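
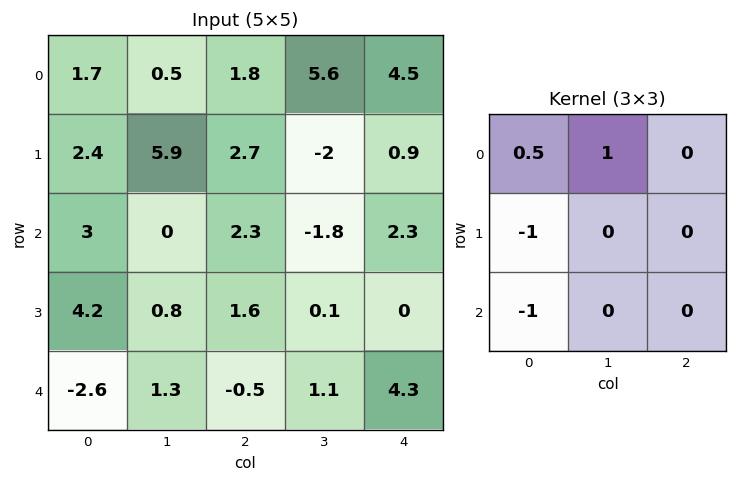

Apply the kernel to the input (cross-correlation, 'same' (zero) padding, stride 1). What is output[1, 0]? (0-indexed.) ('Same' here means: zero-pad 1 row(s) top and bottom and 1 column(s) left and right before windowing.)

1.7

The receptive field on the zero-padded input at this output position is [0 1.7 0.5 / 0 2.4 5.9 / 0 3 0]. Elementwise product with the kernel and sum: 0·0.5 + 1.7·1 + 0·-1 + 0·-1.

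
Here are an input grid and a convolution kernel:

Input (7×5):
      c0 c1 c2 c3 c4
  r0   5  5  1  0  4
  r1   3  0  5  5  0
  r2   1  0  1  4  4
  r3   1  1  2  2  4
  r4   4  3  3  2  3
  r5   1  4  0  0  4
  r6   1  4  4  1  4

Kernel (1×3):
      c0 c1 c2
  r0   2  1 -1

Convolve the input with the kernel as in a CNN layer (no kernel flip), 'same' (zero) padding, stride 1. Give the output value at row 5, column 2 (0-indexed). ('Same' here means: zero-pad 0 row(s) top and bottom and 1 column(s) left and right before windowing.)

The receptive field on the zero-padded input at this output position is [4 0 0]. Elementwise product with the kernel and sum: 4·2 + 0·1 + 0·-1.

8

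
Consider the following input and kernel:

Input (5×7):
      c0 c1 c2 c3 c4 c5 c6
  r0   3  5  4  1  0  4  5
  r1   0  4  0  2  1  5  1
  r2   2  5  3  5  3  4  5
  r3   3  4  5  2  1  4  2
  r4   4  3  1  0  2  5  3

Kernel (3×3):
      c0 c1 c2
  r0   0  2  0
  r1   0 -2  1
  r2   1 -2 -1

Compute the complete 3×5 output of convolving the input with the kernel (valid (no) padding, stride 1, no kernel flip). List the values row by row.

-9 4 -11 -2 -11
-9 -9 -3 -4 -2
4 -1 6 -1 -9

Output[0,0]: The receptive field on the input at this output position is [3 5 4 / 0 4 0 / 2 5 3]. Elementwise product with the kernel and sum: 5·2 + 4·-2 + 0·1 + 2·1 + 5·-2 + 3·-1.
Output[0,1]: The receptive field on the input at this output position is [5 4 1 / 4 0 2 / 5 3 5]. Elementwise product with the kernel and sum: 4·2 + 0·-2 + 2·1 + 5·1 + 3·-2 + 5·-1.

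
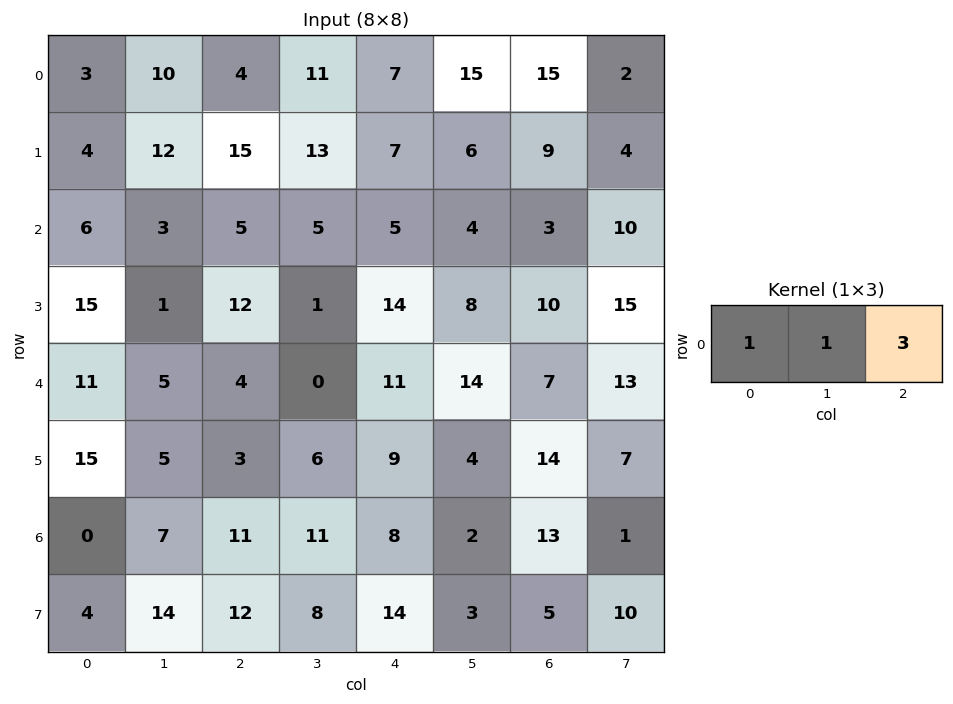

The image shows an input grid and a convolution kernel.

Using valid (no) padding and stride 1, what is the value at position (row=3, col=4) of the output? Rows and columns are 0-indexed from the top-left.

52

The receptive field on the input at this output position is [14 8 10]. Elementwise product with the kernel and sum: 14·1 + 8·1 + 10·3.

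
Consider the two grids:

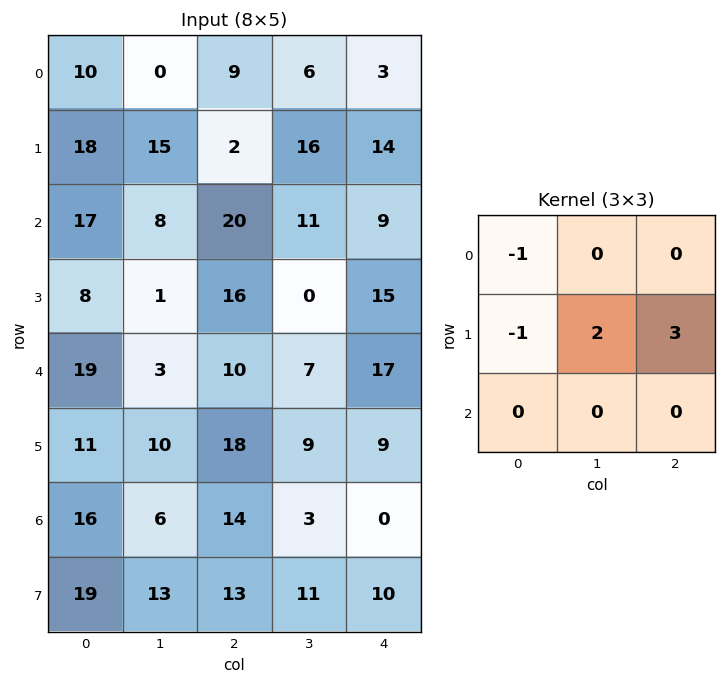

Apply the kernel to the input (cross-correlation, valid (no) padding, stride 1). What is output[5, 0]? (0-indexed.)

The receptive field on the input at this output position is [11 10 18 / 16 6 14 / 19 13 13]. Elementwise product with the kernel and sum: 11·-1 + 16·-1 + 6·2 + 14·3.

27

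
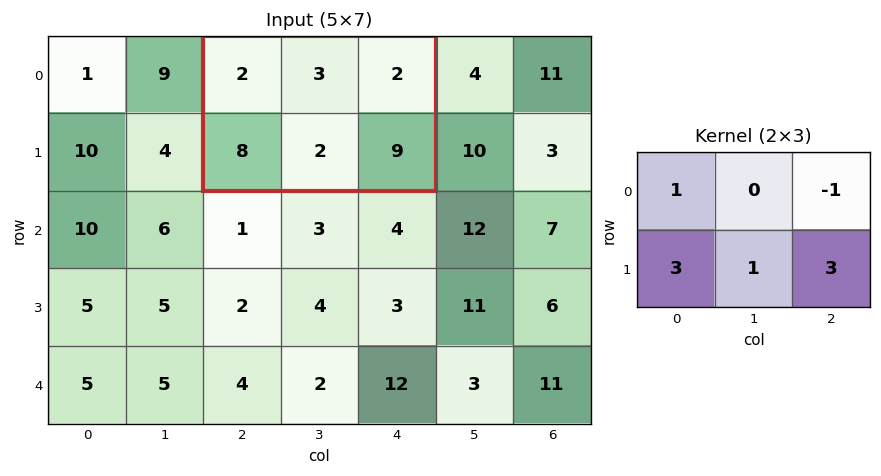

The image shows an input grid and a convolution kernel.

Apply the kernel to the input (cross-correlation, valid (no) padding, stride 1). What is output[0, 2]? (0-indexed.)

The receptive field on the input at this output position is [2 3 2 / 8 2 9]. Elementwise product with the kernel and sum: 2·1 + 2·-1 + 8·3 + 2·1 + 9·3.

53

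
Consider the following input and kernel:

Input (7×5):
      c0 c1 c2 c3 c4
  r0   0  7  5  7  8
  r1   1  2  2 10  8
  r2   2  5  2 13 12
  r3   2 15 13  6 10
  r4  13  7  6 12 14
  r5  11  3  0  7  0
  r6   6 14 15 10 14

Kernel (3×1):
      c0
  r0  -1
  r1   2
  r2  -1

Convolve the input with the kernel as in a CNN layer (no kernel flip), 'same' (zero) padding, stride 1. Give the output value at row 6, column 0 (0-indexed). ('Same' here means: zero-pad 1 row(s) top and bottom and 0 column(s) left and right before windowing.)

The receptive field on the zero-padded input at this output position is [11 / 6 / 0]. Elementwise product with the kernel and sum: 11·-1 + 6·2 + 0·-1.

1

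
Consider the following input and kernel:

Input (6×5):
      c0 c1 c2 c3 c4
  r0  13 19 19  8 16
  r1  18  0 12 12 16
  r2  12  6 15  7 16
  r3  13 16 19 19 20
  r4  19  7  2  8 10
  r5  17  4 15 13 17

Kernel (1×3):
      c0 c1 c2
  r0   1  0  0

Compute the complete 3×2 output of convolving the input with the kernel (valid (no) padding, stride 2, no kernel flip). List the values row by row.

13 19
12 15
19 2

Output[0,0]: The receptive field on the input at this output position is [13 19 19]. Elementwise product with the kernel and sum: 13·1.
Output[0,1]: The receptive field on the input at this output position is [19 8 16]. Elementwise product with the kernel and sum: 19·1.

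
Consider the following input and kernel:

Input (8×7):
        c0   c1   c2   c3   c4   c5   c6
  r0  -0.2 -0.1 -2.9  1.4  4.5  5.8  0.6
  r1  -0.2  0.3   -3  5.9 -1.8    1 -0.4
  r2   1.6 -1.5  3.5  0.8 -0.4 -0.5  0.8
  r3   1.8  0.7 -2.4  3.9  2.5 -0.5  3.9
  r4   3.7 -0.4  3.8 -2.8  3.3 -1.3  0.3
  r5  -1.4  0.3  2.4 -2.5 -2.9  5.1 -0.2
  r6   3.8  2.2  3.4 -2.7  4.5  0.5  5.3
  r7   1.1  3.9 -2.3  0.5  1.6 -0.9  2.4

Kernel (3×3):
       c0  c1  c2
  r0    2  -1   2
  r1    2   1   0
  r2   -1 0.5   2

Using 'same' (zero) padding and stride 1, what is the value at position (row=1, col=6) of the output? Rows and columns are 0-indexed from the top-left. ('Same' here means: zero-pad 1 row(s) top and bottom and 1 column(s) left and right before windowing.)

13.5

The receptive field on the zero-padded input at this output position is [5.8 0.6 0 / 1 -0.4 0 / -0.5 0.8 0]. Elementwise product with the kernel and sum: 5.8·2 + 0.6·-1 + 0·2 + 1·2 + -0.4·1 + -0.5·-1 + 0.8·0.5 + 0·2.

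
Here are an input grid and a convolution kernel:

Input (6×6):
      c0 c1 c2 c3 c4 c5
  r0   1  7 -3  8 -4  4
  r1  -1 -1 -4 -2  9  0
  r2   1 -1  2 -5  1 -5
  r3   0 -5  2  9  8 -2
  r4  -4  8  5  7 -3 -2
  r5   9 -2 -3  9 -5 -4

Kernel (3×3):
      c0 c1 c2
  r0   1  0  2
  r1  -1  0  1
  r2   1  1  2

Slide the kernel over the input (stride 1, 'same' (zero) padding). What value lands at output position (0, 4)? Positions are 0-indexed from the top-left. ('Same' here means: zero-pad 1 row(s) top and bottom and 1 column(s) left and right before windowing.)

The receptive field on the zero-padded input at this output position is [0 0 0 / 8 -4 4 / -2 9 0]. Elementwise product with the kernel and sum: 0·1 + 0·2 + 8·-1 + 4·1 + -2·1 + 9·1 + 0·2.

3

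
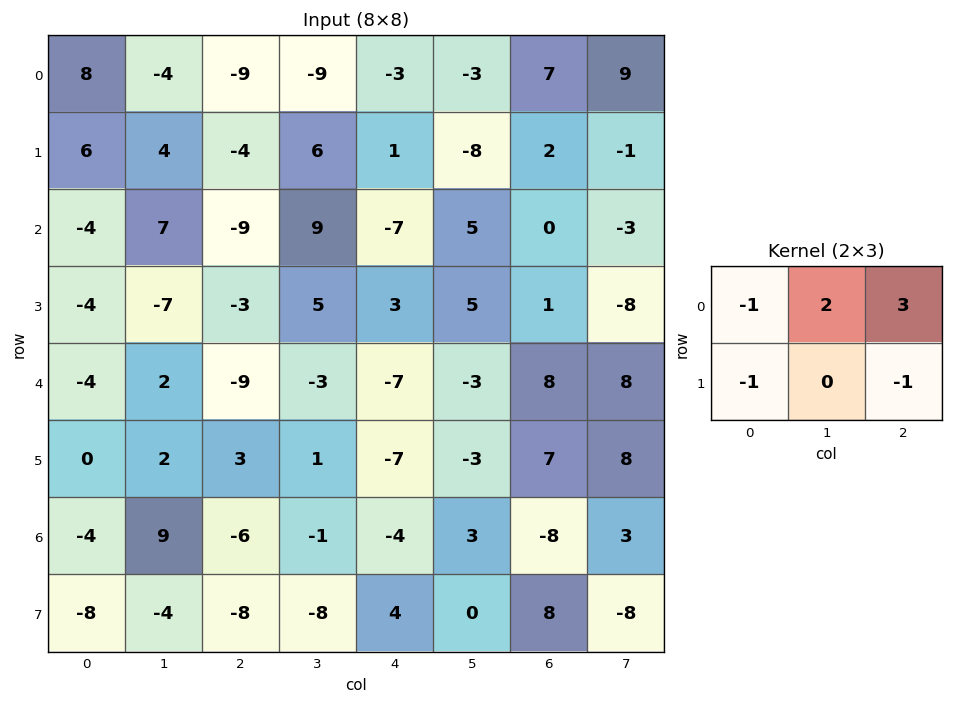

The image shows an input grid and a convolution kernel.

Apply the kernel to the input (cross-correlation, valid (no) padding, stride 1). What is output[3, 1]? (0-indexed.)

17

The receptive field on the input at this output position is [-7 -3 5 / 2 -9 -3]. Elementwise product with the kernel and sum: -7·-1 + -3·2 + 5·3 + 2·-1 + -3·-1.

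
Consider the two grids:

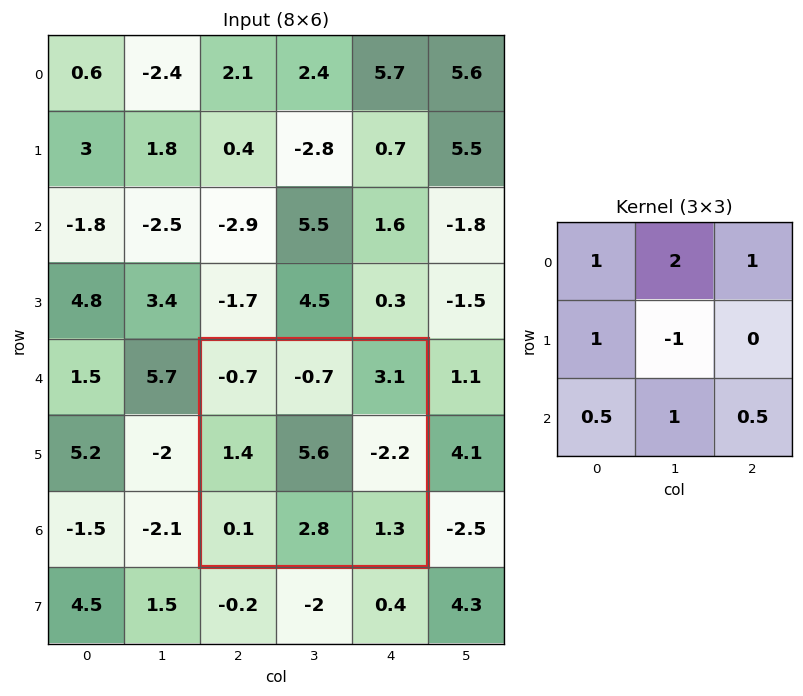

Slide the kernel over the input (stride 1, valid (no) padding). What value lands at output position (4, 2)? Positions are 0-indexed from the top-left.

0.3

The receptive field on the input at this output position is [-0.7 -0.7 3.1 / 1.4 5.6 -2.2 / 0.1 2.8 1.3]. Elementwise product with the kernel and sum: -0.7·1 + -0.7·2 + 3.1·1 + 1.4·1 + 5.6·-1 + 0.1·0.5 + 2.8·1 + 1.3·0.5.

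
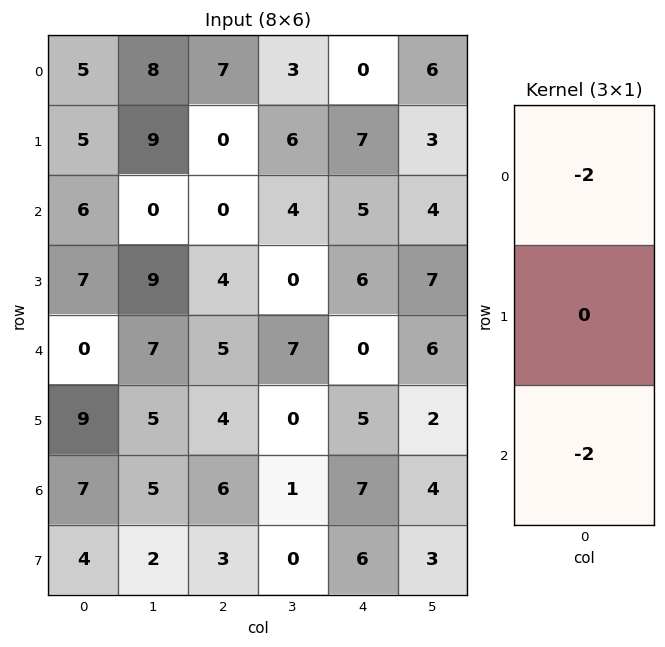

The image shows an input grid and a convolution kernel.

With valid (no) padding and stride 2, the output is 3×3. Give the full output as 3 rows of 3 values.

-22 -14 -10
-12 -10 -10
-14 -22 -14

Output[0,0]: The receptive field on the input at this output position is [5 / 5 / 6]. Elementwise product with the kernel and sum: 5·-2 + 6·-2.
Output[0,1]: The receptive field on the input at this output position is [7 / 0 / 0]. Elementwise product with the kernel and sum: 7·-2 + 0·-2.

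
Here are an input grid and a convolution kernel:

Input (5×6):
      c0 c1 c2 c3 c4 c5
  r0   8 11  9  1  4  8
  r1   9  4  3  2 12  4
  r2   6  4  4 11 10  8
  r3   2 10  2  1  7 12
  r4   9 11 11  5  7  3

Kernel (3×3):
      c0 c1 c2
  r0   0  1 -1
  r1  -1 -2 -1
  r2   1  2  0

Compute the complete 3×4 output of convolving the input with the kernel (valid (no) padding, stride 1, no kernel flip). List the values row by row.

Output[0,0]: The receptive field on the input at this output position is [8 11 9 / 9 4 3 / 6 4 4]. Elementwise product with the kernel and sum: 11·1 + 9·-1 + 9·-1 + 4·-2 + 3·-1 + 6·1 + 4·2.

-4 8 4 -3
5 -8 -42 -16
7 11 11 -6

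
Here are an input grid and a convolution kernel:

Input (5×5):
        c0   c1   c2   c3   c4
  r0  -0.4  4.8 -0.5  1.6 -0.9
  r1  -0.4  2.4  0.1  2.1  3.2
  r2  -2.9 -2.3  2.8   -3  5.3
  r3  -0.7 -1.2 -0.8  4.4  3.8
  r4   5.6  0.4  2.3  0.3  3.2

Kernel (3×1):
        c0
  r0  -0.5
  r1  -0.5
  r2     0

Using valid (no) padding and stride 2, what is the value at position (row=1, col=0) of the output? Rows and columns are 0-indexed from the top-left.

The receptive field on the input at this output position is [-2.9 / -0.7 / 5.6]. Elementwise product with the kernel and sum: -2.9·-0.5 + -0.7·-0.5.

1.8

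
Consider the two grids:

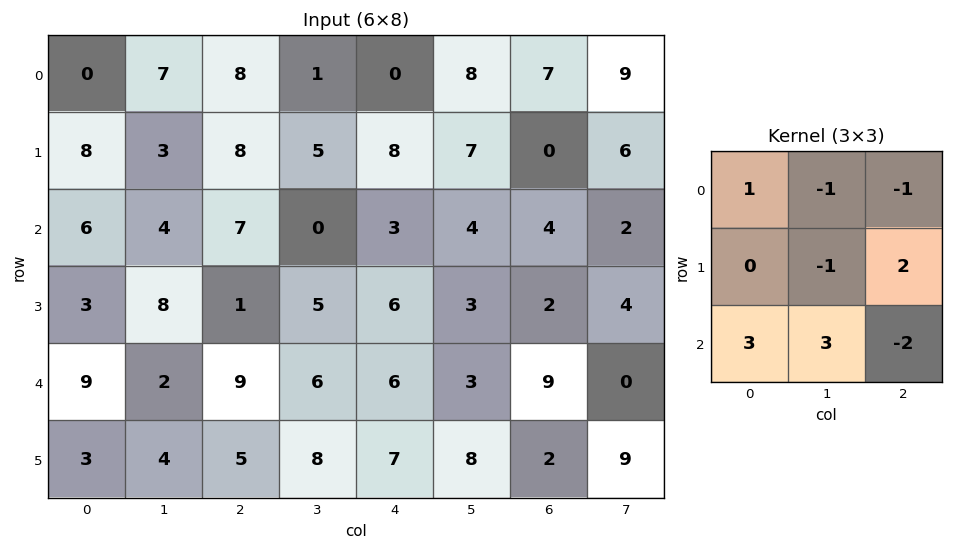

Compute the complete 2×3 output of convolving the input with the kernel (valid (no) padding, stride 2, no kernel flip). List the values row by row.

Output[0,0]: The receptive field on the input at this output position is [0 7 8 / 8 3 8 / 6 4 7]. Elementwise product with the kernel and sum: 0·1 + 7·-1 + 8·-1 + 3·-1 + 8·2 + 6·3 + 4·3 + 7·-2.

14 33 -9
4 44 5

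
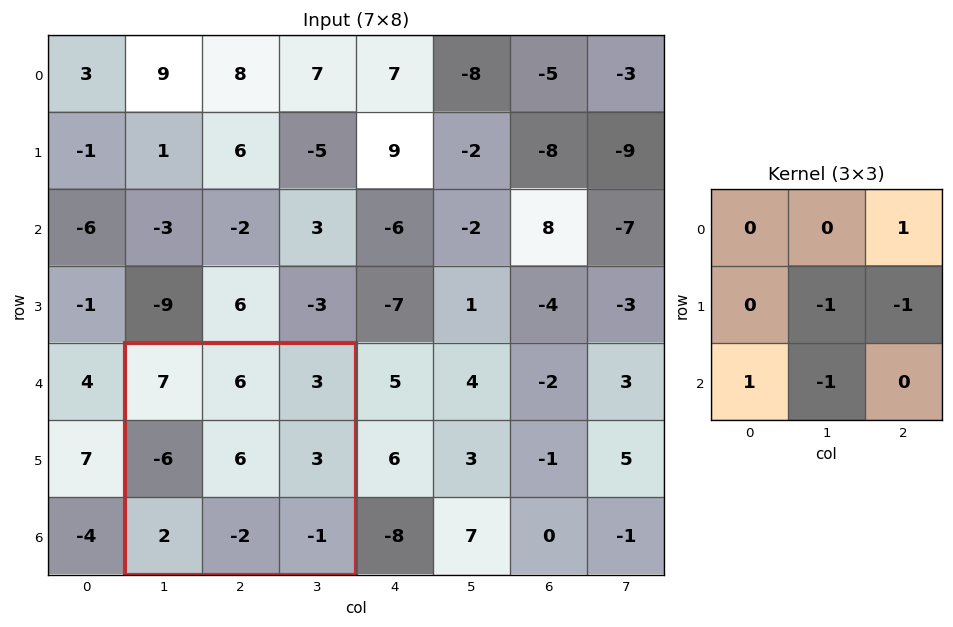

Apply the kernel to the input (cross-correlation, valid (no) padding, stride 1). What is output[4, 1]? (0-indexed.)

The receptive field on the input at this output position is [7 6 3 / -6 6 3 / 2 -2 -1]. Elementwise product with the kernel and sum: 3·1 + 6·-1 + 3·-1 + 2·1 + -2·-1.

-2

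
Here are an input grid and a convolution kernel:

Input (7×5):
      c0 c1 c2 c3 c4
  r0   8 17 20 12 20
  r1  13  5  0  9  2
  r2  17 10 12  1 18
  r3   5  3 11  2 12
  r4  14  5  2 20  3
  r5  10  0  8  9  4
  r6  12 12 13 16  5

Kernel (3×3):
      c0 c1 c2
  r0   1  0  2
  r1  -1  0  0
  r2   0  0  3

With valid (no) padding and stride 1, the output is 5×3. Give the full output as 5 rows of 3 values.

Output[0,0]: The receptive field on the input at this output position is [8 17 20 / 13 5 0 / 17 10 12]. Elementwise product with the kernel and sum: 8·1 + 20·2 + 13·-1 + 12·3.

71 39 114
29 19 28
42 69 46
37 29 45
47 93 15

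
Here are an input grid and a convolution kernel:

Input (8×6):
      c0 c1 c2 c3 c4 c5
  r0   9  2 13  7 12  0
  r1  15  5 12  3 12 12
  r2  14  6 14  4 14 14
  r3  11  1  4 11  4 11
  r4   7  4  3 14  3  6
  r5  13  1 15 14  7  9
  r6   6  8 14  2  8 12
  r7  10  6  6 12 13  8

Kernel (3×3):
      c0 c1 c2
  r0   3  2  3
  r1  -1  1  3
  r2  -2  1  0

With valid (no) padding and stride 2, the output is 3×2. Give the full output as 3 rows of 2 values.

Output[0,0]: The receptive field on the input at this output position is [9 2 13 / 15 5 12 / 14 6 14]. Elementwise product with the kernel and sum: 9·3 + 2·2 + 13·3 + 15·-1 + 5·1 + 12·3 + 14·-2 + 6·1.

74 92
88 119
67 40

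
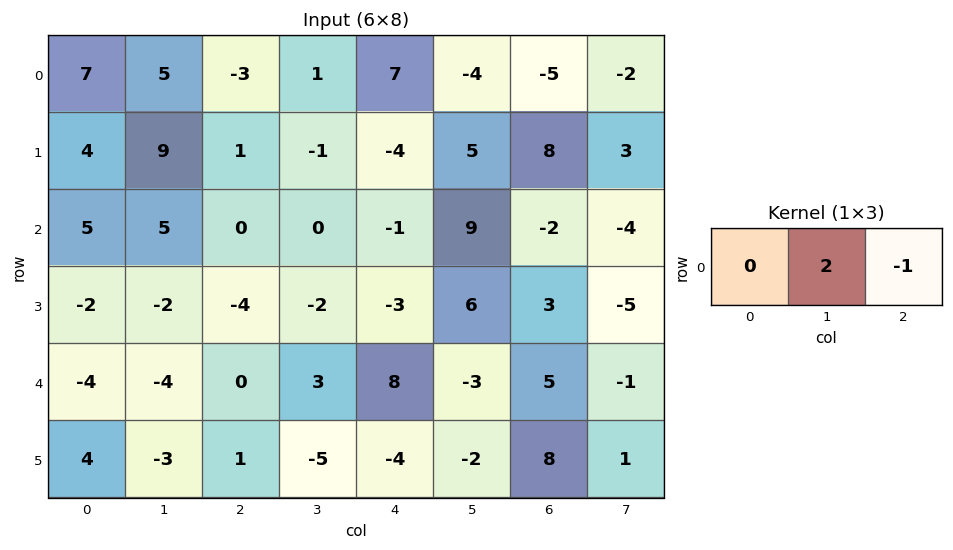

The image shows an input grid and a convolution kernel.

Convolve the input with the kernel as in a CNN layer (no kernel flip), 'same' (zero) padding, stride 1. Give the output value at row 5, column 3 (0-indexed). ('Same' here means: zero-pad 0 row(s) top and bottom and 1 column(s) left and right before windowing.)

The receptive field on the zero-padded input at this output position is [1 -5 -4]. Elementwise product with the kernel and sum: -5·2 + -4·-1.

-6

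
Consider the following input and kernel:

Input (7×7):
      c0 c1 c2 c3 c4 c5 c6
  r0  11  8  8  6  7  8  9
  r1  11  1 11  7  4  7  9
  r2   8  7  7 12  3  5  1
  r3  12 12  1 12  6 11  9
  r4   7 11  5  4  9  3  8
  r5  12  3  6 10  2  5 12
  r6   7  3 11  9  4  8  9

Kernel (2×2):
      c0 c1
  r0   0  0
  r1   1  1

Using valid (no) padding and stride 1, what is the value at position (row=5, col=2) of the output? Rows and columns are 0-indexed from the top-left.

The receptive field on the input at this output position is [6 10 / 11 9]. Elementwise product with the kernel and sum: 11·1 + 9·1.

20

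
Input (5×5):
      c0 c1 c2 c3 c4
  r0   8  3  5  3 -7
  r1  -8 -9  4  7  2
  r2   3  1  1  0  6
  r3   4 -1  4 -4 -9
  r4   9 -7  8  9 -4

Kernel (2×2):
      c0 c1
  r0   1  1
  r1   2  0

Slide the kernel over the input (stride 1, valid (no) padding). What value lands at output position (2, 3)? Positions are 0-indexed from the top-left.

The receptive field on the input at this output position is [0 6 / -4 -9]. Elementwise product with the kernel and sum: 0·1 + 6·1 + -4·2.

-2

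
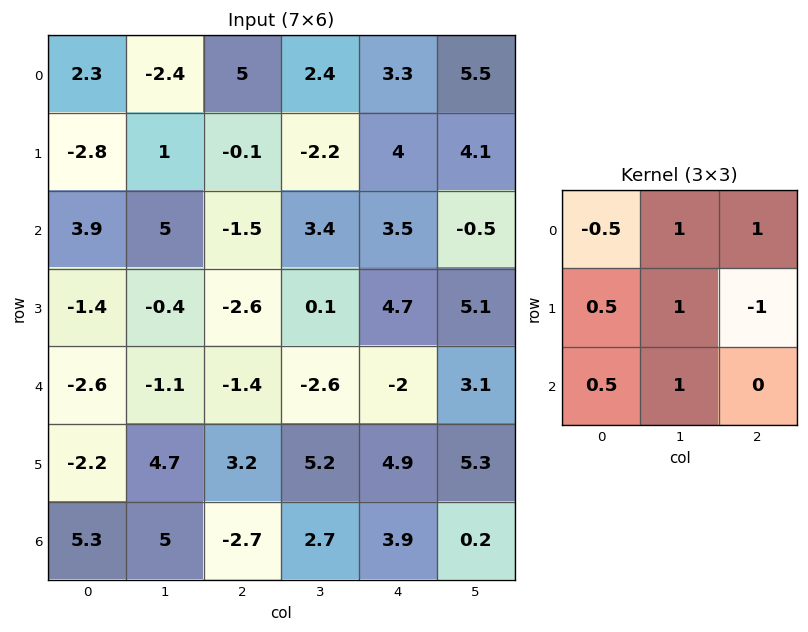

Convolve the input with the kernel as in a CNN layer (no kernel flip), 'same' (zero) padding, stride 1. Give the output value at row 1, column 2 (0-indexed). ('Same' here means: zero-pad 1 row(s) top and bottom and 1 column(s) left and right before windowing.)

12.2

The receptive field on the zero-padded input at this output position is [-2.4 5 2.4 / 1 -0.1 -2.2 / 5 -1.5 3.4]. Elementwise product with the kernel and sum: -2.4·-0.5 + 5·1 + 2.4·1 + 1·0.5 + -0.1·1 + -2.2·-1 + 5·0.5 + -1.5·1.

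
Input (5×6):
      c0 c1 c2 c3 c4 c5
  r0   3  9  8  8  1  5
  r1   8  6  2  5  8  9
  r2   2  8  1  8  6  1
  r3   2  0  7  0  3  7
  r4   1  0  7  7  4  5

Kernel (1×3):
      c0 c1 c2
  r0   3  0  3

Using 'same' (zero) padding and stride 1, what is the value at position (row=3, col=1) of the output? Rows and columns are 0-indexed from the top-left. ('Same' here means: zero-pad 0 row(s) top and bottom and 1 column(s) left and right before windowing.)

The receptive field on the zero-padded input at this output position is [2 0 7]. Elementwise product with the kernel and sum: 2·3 + 7·3.

27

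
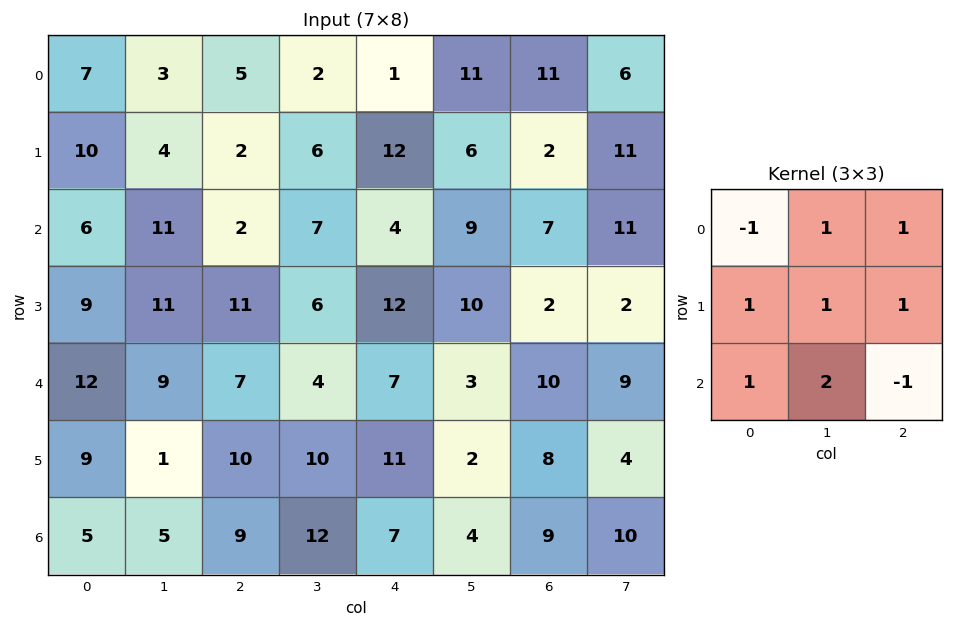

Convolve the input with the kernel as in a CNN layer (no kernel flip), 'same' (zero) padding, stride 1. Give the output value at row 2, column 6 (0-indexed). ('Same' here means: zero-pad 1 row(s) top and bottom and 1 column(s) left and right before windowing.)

The receptive field on the zero-padded input at this output position is [6 2 11 / 9 7 11 / 10 2 2]. Elementwise product with the kernel and sum: 6·-1 + 2·1 + 11·1 + 9·1 + 7·1 + 11·1 + 10·1 + 2·2 + 2·-1.

46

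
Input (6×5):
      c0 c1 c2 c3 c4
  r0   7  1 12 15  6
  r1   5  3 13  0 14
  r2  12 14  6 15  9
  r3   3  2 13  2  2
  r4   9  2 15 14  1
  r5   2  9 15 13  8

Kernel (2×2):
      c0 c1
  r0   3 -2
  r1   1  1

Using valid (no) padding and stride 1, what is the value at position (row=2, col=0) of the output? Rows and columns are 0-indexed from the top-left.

13

The receptive field on the input at this output position is [12 14 / 3 2]. Elementwise product with the kernel and sum: 12·3 + 14·-2 + 3·1 + 2·1.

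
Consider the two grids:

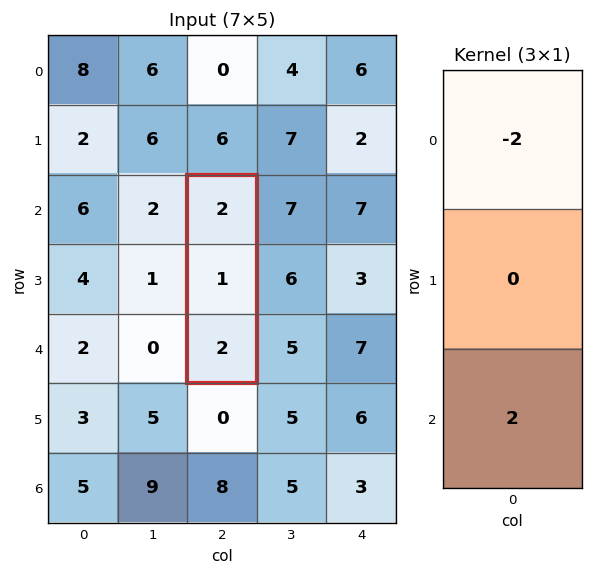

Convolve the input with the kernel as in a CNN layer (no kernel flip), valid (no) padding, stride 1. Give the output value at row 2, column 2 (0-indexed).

0

The receptive field on the input at this output position is [2 / 1 / 2]. Elementwise product with the kernel and sum: 2·-2 + 2·2.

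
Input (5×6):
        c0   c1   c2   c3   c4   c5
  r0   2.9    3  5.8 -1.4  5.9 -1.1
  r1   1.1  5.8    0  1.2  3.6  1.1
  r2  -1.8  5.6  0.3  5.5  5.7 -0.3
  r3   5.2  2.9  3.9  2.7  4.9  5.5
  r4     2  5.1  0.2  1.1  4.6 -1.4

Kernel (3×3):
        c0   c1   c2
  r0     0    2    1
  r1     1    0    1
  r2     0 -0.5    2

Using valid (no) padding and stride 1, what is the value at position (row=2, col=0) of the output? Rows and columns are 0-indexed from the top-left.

18.45

The receptive field on the input at this output position is [-1.8 5.6 0.3 / 5.2 2.9 3.9 / 2 5.1 0.2]. Elementwise product with the kernel and sum: 5.6·2 + 0.3·1 + 5.2·1 + 3.9·1 + 5.1·-0.5 + 0.2·2.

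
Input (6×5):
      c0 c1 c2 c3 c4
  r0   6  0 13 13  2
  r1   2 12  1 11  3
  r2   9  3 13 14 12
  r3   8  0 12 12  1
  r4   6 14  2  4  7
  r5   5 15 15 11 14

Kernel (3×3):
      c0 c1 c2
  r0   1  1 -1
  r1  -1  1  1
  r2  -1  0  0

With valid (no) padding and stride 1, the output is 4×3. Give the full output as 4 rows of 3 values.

-5 -3 24
12 26 10
-3 12 14
1 -23 17

Output[0,0]: The receptive field on the input at this output position is [6 0 13 / 2 12 1 / 9 3 13]. Elementwise product with the kernel and sum: 6·1 + 0·1 + 13·-1 + 2·-1 + 12·1 + 1·1 + 9·-1.
Output[0,1]: The receptive field on the input at this output position is [0 13 13 / 12 1 11 / 3 13 14]. Elementwise product with the kernel and sum: 0·1 + 13·1 + 13·-1 + 12·-1 + 1·1 + 11·1 + 3·-1.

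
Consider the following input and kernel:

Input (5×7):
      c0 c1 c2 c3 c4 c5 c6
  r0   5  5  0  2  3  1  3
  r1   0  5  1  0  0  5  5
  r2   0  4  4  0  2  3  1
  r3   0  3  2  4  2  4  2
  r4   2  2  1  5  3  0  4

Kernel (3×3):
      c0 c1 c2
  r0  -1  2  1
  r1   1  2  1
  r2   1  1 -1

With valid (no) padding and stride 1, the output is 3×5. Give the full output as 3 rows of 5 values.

Output[0,0]: The receptive field on the input at this output position is [5 5 0 / 0 5 1 / 0 4 4]. Elementwise product with the kernel and sum: 5·-1 + 5·2 + 0·1 + 0·1 + 5·2 + 1·1 + 0·1 + 4·1 + 4·-1.
Output[0,1]: The receptive field on the input at this output position is [5 0 2 / 5 1 0 / 4 4 0]. Elementwise product with the kernel and sum: 5·-1 + 0·2 + 2·1 + 5·1 + 1·2 + 0·1 + 4·1 + 4·1 + 0·-1.

16 12 10 9 21
24 10 9 14 28
23 13 13 27 16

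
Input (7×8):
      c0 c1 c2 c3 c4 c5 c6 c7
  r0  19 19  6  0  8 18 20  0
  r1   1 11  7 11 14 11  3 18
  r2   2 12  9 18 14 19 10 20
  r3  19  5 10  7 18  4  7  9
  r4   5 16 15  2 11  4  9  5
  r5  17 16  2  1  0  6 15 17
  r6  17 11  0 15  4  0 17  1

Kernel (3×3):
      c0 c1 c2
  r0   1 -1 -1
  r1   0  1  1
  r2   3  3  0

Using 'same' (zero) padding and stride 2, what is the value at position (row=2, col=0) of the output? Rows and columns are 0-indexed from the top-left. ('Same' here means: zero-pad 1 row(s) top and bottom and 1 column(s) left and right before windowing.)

The receptive field on the zero-padded input at this output position is [0 19 5 / 0 5 16 / 0 17 16]. Elementwise product with the kernel and sum: 0·1 + 19·-1 + 5·-1 + 5·1 + 16·1 + 0·3 + 17·3.

48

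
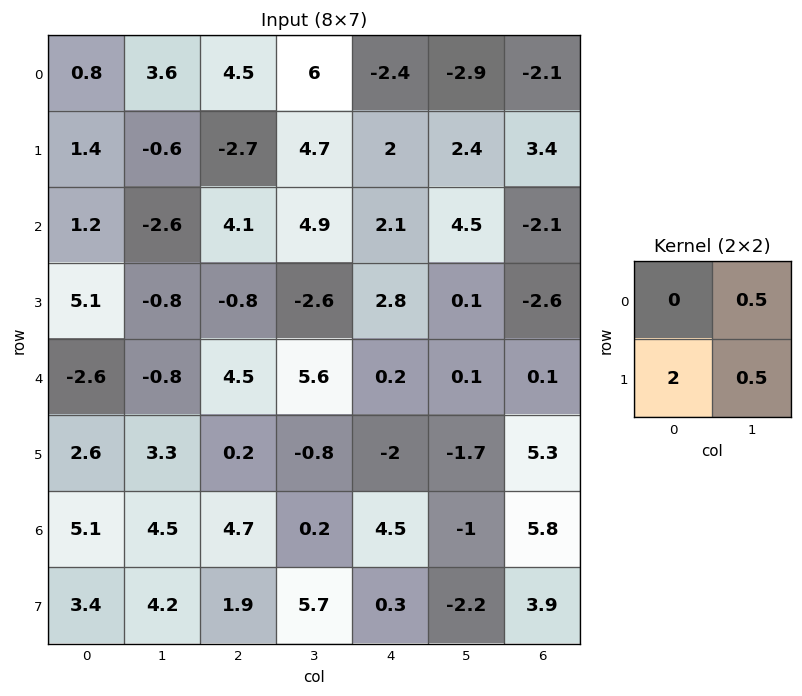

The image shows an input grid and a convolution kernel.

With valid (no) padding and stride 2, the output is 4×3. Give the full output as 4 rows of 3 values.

Output[0,0]: The receptive field on the input at this output position is [0.8 3.6 / 1.4 -0.6]. Elementwise product with the kernel and sum: 3.6·0.5 + 1.4·2 + -0.6·0.5.
Output[0,1]: The receptive field on the input at this output position is [4.5 6 / -2.7 4.7]. Elementwise product with the kernel and sum: 6·0.5 + -2.7·2 + 4.7·0.5.

4.3 -0.05 3.75
8.5 -0.45 7.9
6.45 2.8 -4.8
11.15 6.75 -1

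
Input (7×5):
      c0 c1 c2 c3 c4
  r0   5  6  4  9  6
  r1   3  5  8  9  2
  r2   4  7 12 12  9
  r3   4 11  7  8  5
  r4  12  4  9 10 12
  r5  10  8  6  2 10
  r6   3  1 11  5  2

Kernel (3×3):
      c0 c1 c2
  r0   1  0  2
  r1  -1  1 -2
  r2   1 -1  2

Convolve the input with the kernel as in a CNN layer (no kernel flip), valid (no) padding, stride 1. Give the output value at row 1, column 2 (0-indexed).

The receptive field on the input at this output position is [8 9 2 / 12 12 9 / 7 8 5]. Elementwise product with the kernel and sum: 8·1 + 2·2 + 12·-1 + 12·1 + 9·-2 + 7·1 + 8·-1 + 5·2.

3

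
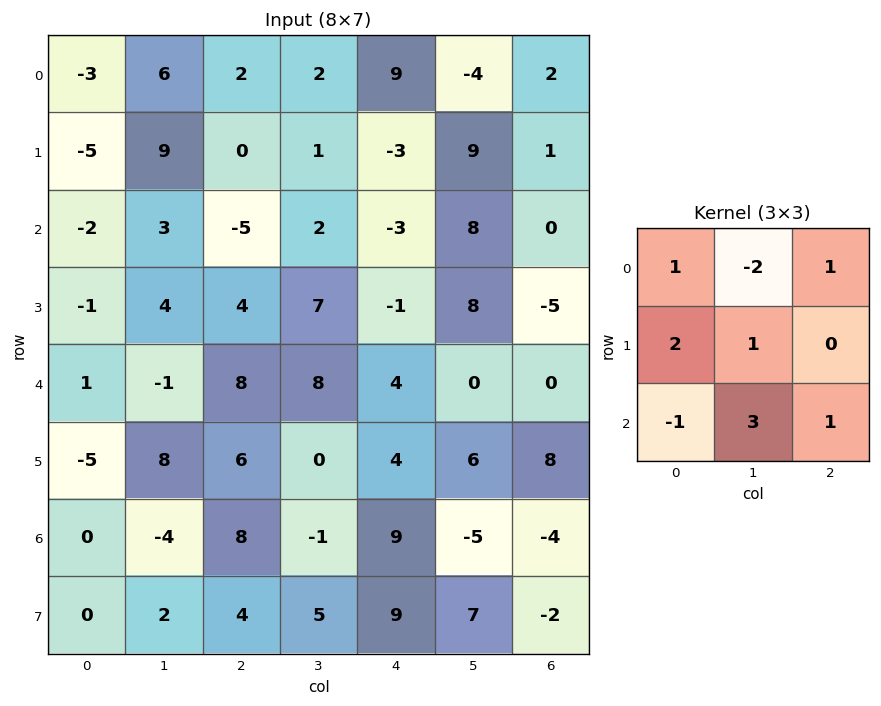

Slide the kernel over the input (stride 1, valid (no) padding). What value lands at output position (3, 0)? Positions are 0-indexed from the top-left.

31

The receptive field on the input at this output position is [-1 4 4 / 1 -1 8 / -5 8 6]. Elementwise product with the kernel and sum: -1·1 + 4·-2 + 4·1 + 1·2 + -1·1 + -5·-1 + 8·3 + 6·1.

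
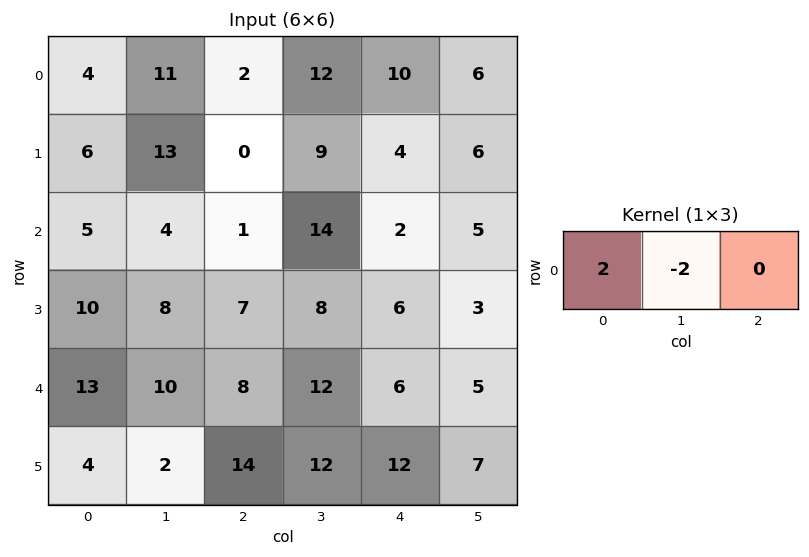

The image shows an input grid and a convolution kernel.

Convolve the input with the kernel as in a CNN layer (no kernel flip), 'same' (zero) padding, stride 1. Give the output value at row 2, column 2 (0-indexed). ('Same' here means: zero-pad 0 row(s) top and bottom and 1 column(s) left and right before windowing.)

The receptive field on the zero-padded input at this output position is [4 1 14]. Elementwise product with the kernel and sum: 4·2 + 1·-2.

6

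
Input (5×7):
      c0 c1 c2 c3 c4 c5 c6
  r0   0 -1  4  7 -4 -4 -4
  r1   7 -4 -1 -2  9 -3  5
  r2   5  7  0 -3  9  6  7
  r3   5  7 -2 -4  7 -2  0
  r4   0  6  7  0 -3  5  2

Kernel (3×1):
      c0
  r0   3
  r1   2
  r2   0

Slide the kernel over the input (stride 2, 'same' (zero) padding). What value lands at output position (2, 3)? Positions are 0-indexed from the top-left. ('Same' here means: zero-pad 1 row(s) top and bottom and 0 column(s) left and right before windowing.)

The receptive field on the zero-padded input at this output position is [0 / 2 / 0]. Elementwise product with the kernel and sum: 0·3 + 2·2.

4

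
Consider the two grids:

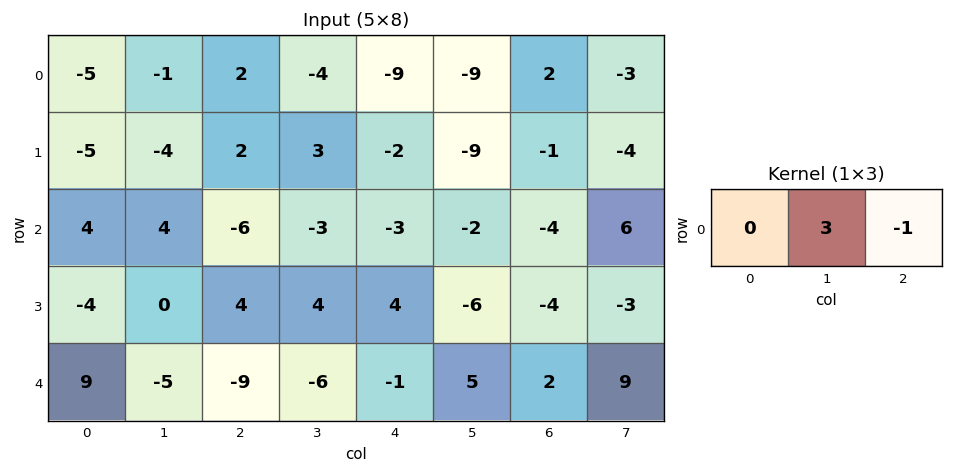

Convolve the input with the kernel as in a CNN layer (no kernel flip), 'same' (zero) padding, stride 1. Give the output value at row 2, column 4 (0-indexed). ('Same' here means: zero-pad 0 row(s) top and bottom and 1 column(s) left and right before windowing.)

The receptive field on the zero-padded input at this output position is [-3 -3 -2]. Elementwise product with the kernel and sum: -3·3 + -2·-1.

-7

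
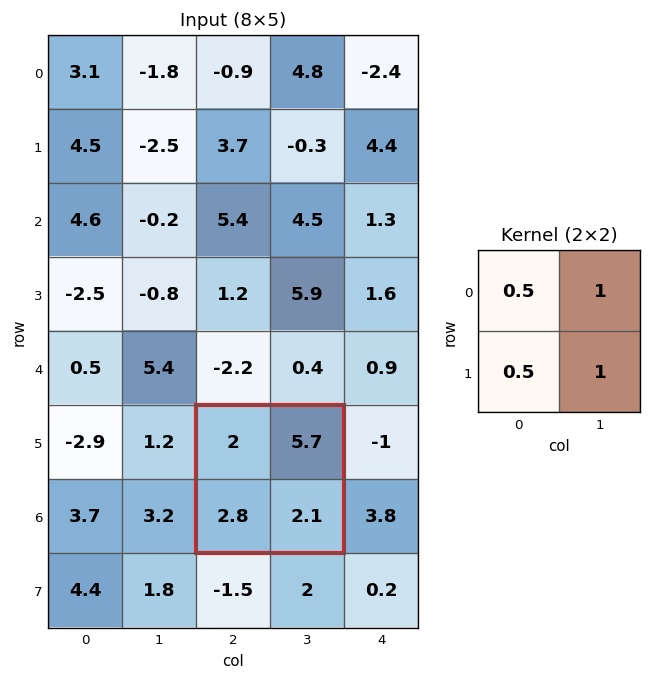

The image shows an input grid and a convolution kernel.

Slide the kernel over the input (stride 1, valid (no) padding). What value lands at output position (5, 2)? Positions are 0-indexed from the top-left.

The receptive field on the input at this output position is [2 5.7 / 2.8 2.1]. Elementwise product with the kernel and sum: 2·0.5 + 5.7·1 + 2.8·0.5 + 2.1·1.

10.2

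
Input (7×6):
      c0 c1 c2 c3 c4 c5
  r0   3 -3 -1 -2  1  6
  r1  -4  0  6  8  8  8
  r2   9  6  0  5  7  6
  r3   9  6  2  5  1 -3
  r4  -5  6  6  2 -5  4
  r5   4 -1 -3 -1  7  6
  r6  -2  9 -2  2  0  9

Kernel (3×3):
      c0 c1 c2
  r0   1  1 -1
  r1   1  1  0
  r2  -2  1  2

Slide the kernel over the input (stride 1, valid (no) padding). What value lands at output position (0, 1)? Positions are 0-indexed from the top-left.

The receptive field on the input at this output position is [-3 -1 -2 / 0 6 8 / 6 0 5]. Elementwise product with the kernel and sum: -3·1 + -1·1 + -2·-1 + 0·1 + 6·1 + 6·-2 + 0·1 + 5·2.

2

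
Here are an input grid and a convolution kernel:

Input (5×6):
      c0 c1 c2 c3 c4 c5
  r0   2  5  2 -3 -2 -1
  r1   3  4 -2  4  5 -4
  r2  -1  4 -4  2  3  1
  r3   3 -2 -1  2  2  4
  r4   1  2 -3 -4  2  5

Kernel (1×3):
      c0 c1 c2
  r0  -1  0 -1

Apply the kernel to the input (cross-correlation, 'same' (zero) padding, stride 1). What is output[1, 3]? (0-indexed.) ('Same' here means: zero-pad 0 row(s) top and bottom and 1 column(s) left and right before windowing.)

The receptive field on the zero-padded input at this output position is [-2 4 5]. Elementwise product with the kernel and sum: -2·-1 + 5·-1.

-3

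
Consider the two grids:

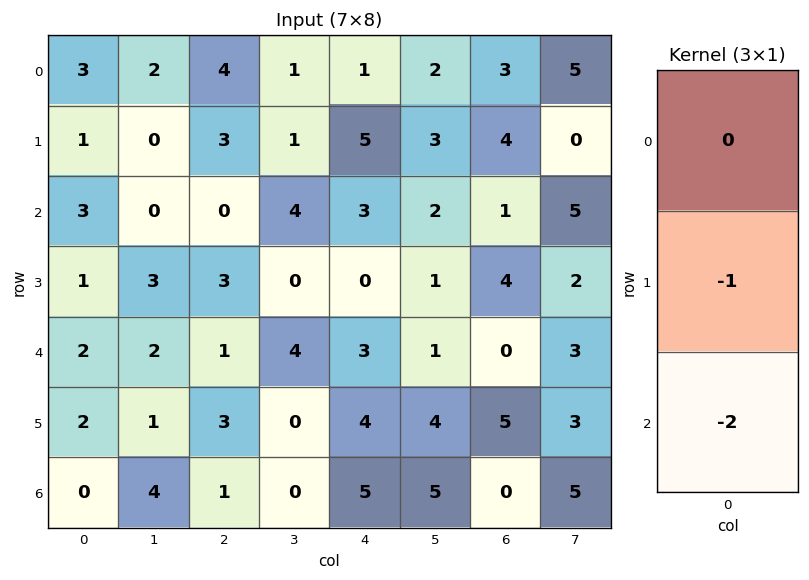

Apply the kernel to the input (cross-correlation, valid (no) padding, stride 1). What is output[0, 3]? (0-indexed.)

The receptive field on the input at this output position is [1 / 1 / 4]. Elementwise product with the kernel and sum: 1·-1 + 4·-2.

-9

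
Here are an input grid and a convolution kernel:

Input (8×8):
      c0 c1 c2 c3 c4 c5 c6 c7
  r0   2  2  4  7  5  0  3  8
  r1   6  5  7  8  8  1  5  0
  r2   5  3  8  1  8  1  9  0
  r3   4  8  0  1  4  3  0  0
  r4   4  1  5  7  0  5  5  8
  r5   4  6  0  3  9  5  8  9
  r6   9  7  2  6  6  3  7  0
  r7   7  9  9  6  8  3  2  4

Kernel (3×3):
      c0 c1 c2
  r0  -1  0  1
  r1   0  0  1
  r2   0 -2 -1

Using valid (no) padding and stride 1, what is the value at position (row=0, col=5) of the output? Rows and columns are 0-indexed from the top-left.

The receptive field on the input at this output position is [0 3 8 / 1 5 0 / 1 9 0]. Elementwise product with the kernel and sum: 0·-1 + 8·1 + 0·1 + 9·-2 + 0·-1.

-10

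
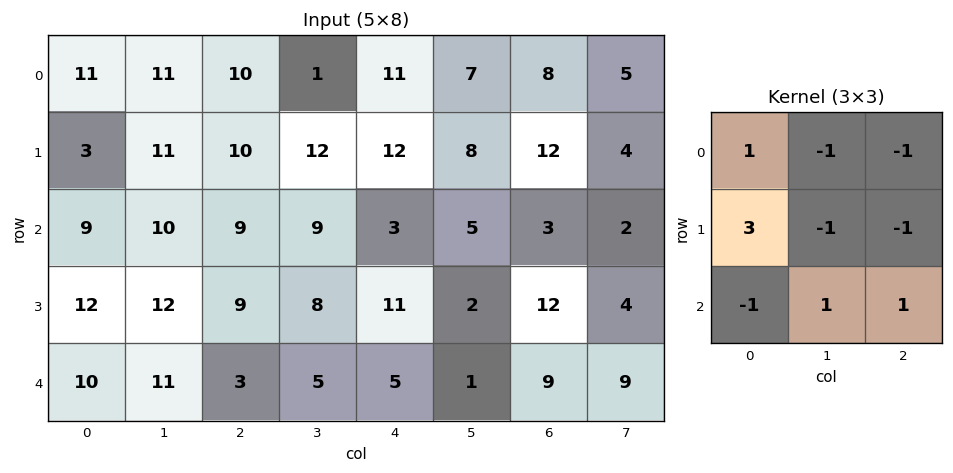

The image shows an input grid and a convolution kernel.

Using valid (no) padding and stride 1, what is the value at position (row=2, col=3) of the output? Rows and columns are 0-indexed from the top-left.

The receptive field on the input at this output position is [9 3 5 / 8 11 2 / 5 5 1]. Elementwise product with the kernel and sum: 9·1 + 3·-1 + 5·-1 + 8·3 + 11·-1 + 2·-1 + 5·-1 + 5·1 + 1·1.

13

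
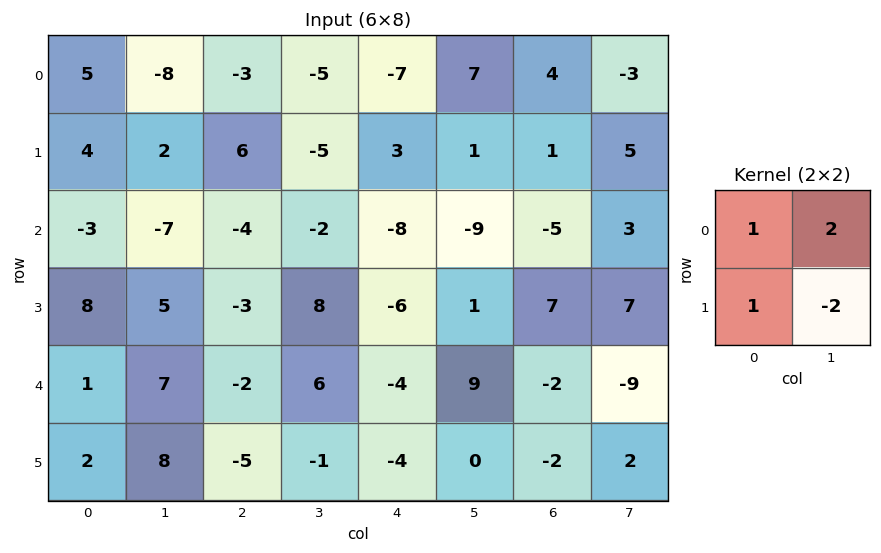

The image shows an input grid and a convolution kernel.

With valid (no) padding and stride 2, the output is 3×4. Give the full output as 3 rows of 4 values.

-11 3 8 -11
-19 -27 -34 -6
1 7 10 -26

Output[0,0]: The receptive field on the input at this output position is [5 -8 / 4 2]. Elementwise product with the kernel and sum: 5·1 + -8·2 + 4·1 + 2·-2.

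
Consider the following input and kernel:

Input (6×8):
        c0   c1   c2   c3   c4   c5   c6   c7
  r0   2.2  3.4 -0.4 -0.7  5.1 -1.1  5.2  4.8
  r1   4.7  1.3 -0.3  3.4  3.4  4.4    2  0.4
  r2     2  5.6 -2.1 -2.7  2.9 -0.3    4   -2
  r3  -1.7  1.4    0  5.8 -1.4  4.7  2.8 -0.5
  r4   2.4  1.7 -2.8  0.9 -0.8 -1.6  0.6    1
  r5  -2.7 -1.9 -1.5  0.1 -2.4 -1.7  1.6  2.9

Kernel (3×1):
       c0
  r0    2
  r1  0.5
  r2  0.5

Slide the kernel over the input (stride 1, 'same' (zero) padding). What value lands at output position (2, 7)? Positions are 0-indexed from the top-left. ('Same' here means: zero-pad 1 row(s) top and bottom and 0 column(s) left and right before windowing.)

-0.45

The receptive field on the zero-padded input at this output position is [0.4 / -2 / -0.5]. Elementwise product with the kernel and sum: 0.4·2 + -2·0.5 + -0.5·0.5.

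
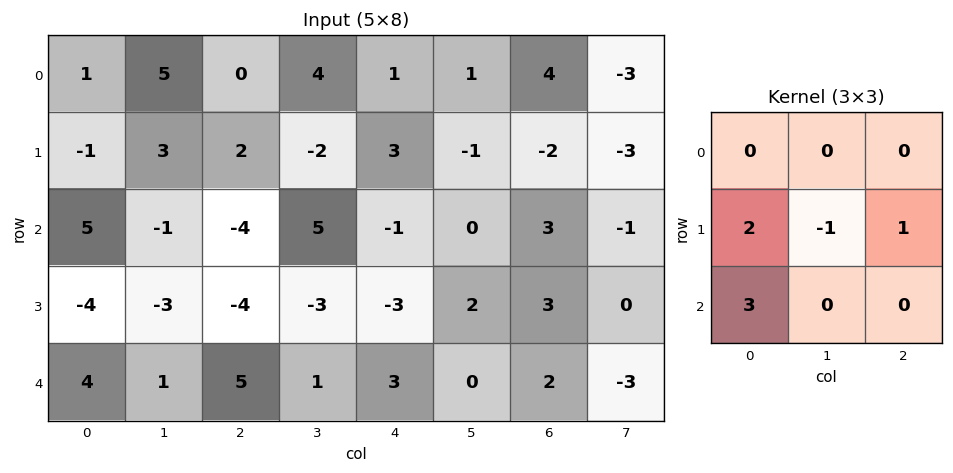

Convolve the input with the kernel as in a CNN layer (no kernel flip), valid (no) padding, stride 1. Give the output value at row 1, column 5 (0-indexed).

The receptive field on the input at this output position is [-1 -2 -3 / 0 3 -1 / 2 3 0]. Elementwise product with the kernel and sum: 0·2 + 3·-1 + -1·1 + 2·3.

2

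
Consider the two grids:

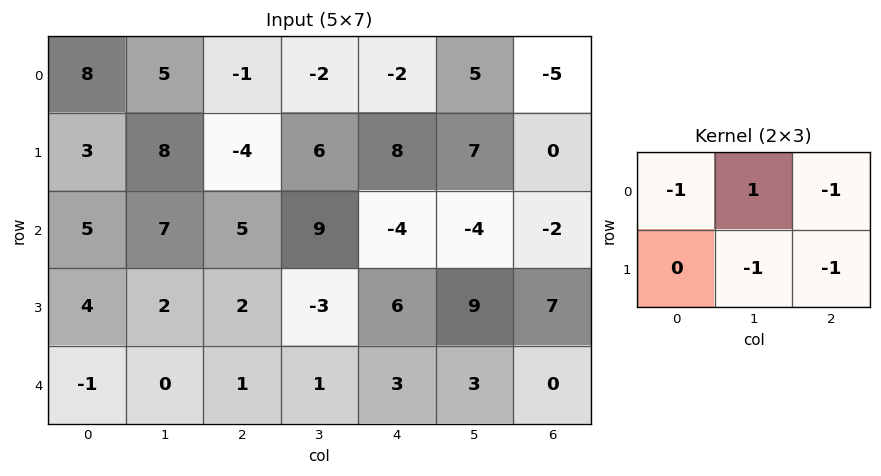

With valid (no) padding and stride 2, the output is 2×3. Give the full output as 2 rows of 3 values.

Output[0,0]: The receptive field on the input at this output position is [8 5 -1 / 3 8 -4]. Elementwise product with the kernel and sum: 8·-1 + 5·1 + -1·-1 + 8·-1 + -4·-1.
Output[0,1]: The receptive field on the input at this output position is [-1 -2 -2 / -4 6 8]. Elementwise product with the kernel and sum: -1·-1 + -2·1 + -2·-1 + 6·-1 + 8·-1.

-6 -13 5
-7 5 -14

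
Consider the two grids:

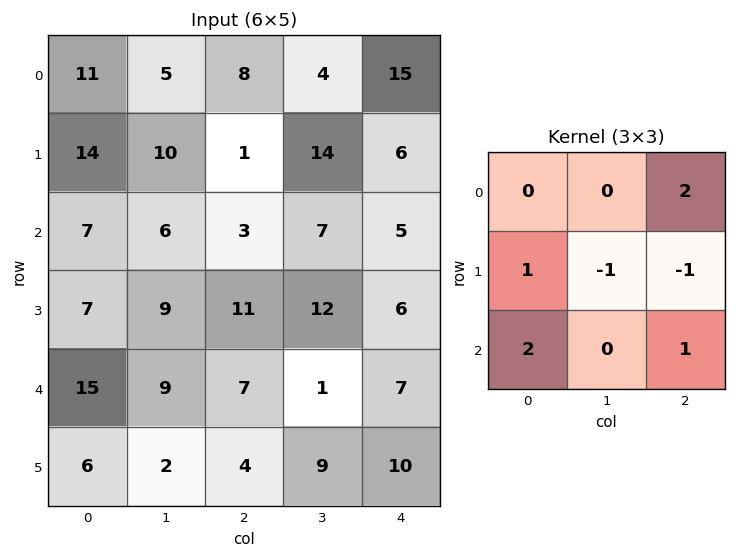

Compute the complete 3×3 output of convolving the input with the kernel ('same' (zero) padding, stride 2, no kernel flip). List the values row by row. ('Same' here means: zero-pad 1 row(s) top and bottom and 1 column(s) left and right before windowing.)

Output[0,0]: The receptive field on the zero-padded input at this output position is [0 0 0 / 0 11 5 / 0 14 10]. Elementwise product with the kernel and sum: 0·2 + 0·1 + 11·-1 + 5·-1 + 0·2 + 10·1.

-6 27 17
16 54 26
-4 38 12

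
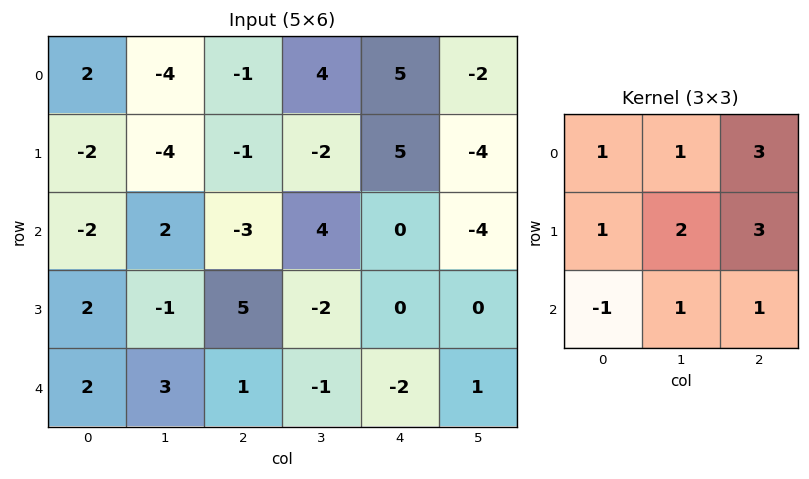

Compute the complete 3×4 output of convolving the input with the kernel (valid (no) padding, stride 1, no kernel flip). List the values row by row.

-17 -6 35 -9
-14 1 10 -15
8 11 -2 -10

Output[0,0]: The receptive field on the input at this output position is [2 -4 -1 / -2 -4 -1 / -2 2 -3]. Elementwise product with the kernel and sum: 2·1 + -4·1 + -1·3 + -2·1 + -4·2 + -1·3 + -2·-1 + 2·1 + -3·1.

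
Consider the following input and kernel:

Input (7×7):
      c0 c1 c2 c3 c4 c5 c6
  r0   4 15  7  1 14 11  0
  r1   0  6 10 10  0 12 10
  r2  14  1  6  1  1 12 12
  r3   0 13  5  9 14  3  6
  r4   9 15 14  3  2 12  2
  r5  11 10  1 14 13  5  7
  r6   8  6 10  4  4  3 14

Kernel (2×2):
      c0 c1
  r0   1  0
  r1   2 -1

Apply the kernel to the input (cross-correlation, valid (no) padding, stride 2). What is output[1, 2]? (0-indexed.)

26

The receptive field on the input at this output position is [1 12 / 14 3]. Elementwise product with the kernel and sum: 1·1 + 14·2 + 3·-1.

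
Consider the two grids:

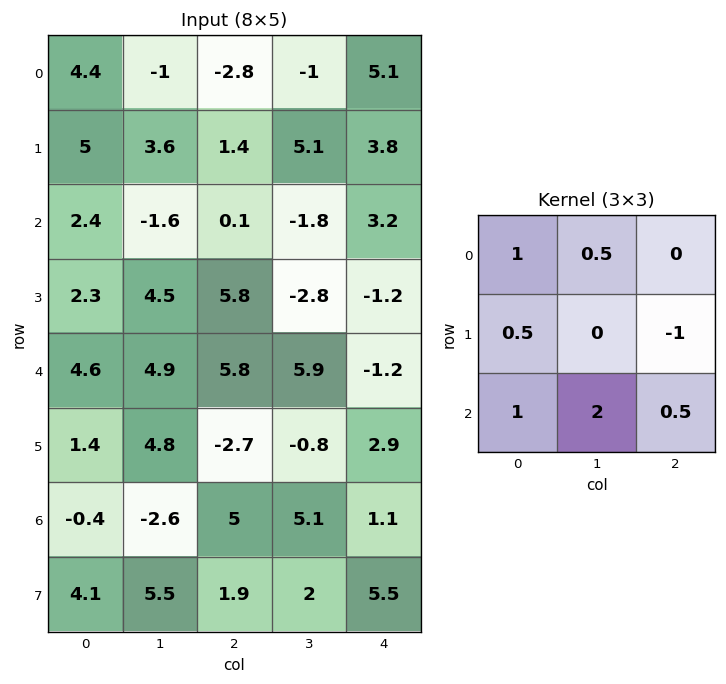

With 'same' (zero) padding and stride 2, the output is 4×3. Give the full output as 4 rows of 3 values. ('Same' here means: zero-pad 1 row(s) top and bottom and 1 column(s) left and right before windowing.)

12.8 9.45 12.2
10.95 20 0.9
1.45 2.95 4.55
14.25 7.35 16.2

Output[0,0]: The receptive field on the zero-padded input at this output position is [0 0 0 / 0 4.4 -1 / 0 5 3.6]. Elementwise product with the kernel and sum: 0·1 + 0·0.5 + 0·0.5 + -1·-1 + 0·1 + 5·2 + 3.6·0.5.
Output[0,1]: The receptive field on the zero-padded input at this output position is [0 0 0 / -1 -2.8 -1 / 3.6 1.4 5.1]. Elementwise product with the kernel and sum: 0·1 + 0·0.5 + -1·0.5 + -1·-1 + 3.6·1 + 1.4·2 + 5.1·0.5.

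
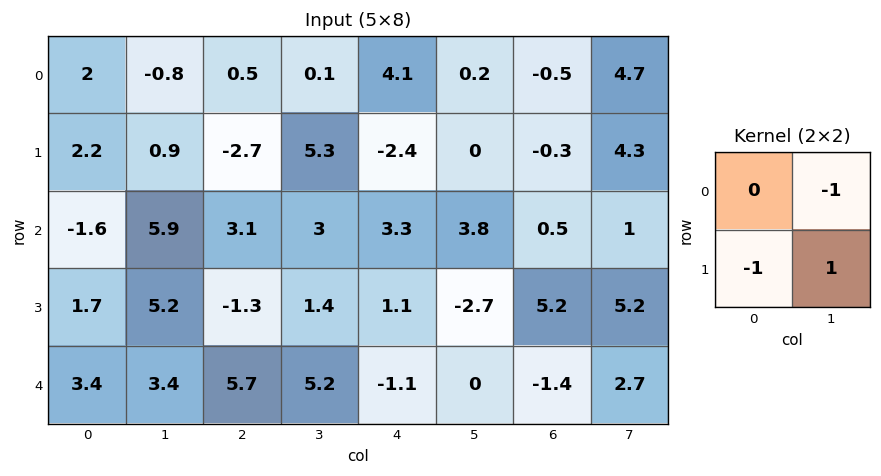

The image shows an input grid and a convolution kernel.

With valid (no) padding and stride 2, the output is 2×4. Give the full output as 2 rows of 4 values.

-0.5 7.9 2.2 -0.1
-2.4 -0.3 -7.6 -1

Output[0,0]: The receptive field on the input at this output position is [2 -0.8 / 2.2 0.9]. Elementwise product with the kernel and sum: -0.8·-1 + 2.2·-1 + 0.9·1.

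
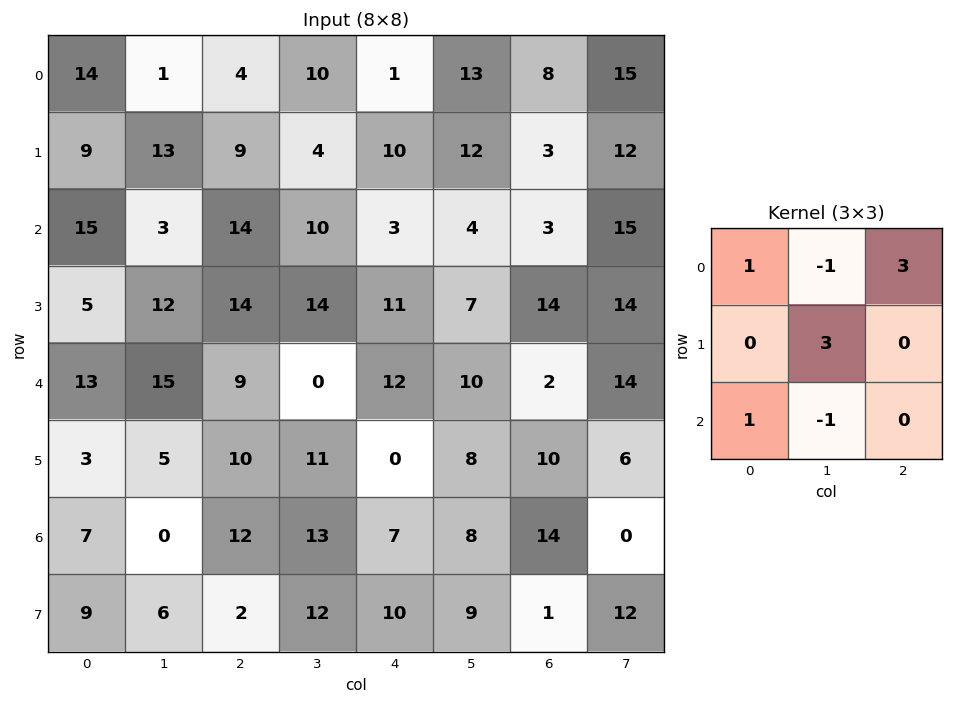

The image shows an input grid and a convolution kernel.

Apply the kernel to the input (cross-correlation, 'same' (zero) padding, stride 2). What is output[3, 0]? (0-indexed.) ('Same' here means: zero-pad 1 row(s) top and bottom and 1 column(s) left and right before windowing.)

24

The receptive field on the zero-padded input at this output position is [0 3 5 / 0 7 0 / 0 9 6]. Elementwise product with the kernel and sum: 0·1 + 3·-1 + 5·3 + 7·3 + 0·1 + 9·-1.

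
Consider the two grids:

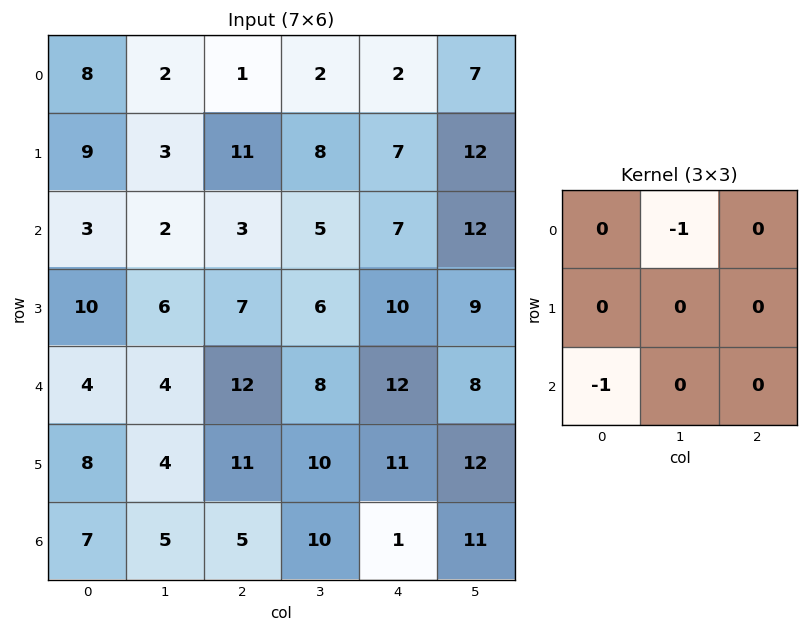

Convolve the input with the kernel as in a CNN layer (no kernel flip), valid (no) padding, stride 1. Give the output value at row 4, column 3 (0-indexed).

The receptive field on the input at this output position is [8 12 8 / 10 11 12 / 10 1 11]. Elementwise product with the kernel and sum: 12·-1 + 10·-1.

-22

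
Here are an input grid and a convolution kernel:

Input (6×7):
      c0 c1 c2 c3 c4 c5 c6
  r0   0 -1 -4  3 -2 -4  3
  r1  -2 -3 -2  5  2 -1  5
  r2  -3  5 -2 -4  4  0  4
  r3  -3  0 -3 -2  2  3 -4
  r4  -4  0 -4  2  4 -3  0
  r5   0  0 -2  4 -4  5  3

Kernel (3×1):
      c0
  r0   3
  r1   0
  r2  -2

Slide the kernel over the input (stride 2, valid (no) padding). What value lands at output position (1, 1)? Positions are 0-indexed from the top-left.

2

The receptive field on the input at this output position is [-2 / -3 / -4]. Elementwise product with the kernel and sum: -2·3 + -4·-2.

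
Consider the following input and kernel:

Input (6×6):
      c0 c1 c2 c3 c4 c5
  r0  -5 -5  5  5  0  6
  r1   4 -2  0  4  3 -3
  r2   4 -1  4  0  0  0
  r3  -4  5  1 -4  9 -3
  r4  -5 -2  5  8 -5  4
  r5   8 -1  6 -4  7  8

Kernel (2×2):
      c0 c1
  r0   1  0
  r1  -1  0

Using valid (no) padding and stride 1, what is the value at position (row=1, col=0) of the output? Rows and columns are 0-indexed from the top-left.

The receptive field on the input at this output position is [4 -2 / 4 -1]. Elementwise product with the kernel and sum: 4·1 + 4·-1.

0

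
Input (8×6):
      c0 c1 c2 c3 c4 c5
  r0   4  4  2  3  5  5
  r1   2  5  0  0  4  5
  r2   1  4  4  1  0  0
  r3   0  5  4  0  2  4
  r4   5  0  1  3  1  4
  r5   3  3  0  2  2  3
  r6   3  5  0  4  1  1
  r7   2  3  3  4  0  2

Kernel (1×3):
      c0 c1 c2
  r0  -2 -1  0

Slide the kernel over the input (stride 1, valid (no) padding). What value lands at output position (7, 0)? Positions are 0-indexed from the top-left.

The receptive field on the input at this output position is [2 3 3]. Elementwise product with the kernel and sum: 2·-2 + 3·-1.

-7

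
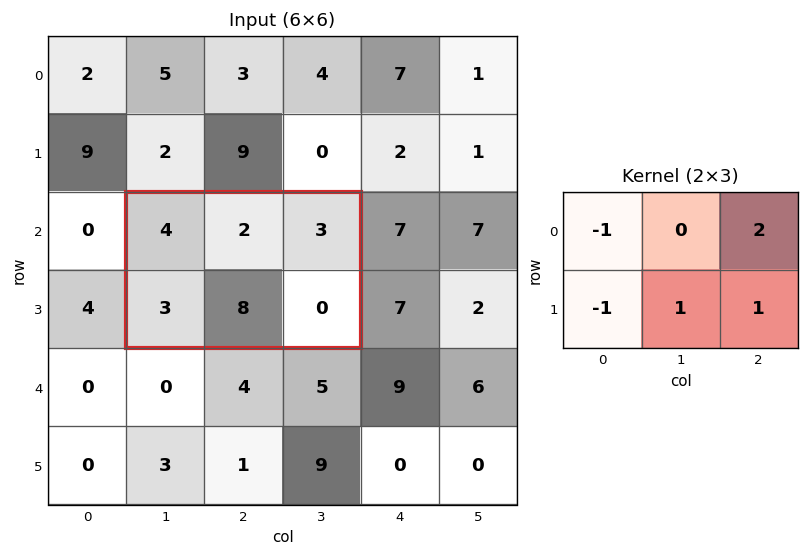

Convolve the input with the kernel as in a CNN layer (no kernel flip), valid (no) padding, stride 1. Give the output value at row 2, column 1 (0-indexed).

The receptive field on the input at this output position is [4 2 3 / 3 8 0]. Elementwise product with the kernel and sum: 4·-1 + 3·2 + 3·-1 + 8·1 + 0·1.

7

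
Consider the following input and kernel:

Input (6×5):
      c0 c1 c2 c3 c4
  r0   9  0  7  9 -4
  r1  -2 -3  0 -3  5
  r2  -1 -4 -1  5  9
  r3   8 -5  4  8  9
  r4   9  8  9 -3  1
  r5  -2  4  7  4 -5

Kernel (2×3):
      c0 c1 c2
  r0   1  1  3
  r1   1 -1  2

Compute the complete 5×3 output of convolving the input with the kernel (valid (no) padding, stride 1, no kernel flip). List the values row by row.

31 25 17
-4 -5 24
13 17 45
34 16 53
52 13 2

Output[0,0]: The receptive field on the input at this output position is [9 0 7 / -2 -3 0]. Elementwise product with the kernel and sum: 9·1 + 0·1 + 7·3 + -2·1 + -3·-1 + 0·2.
Output[0,1]: The receptive field on the input at this output position is [0 7 9 / -3 0 -3]. Elementwise product with the kernel and sum: 0·1 + 7·1 + 9·3 + -3·1 + 0·-1 + -3·2.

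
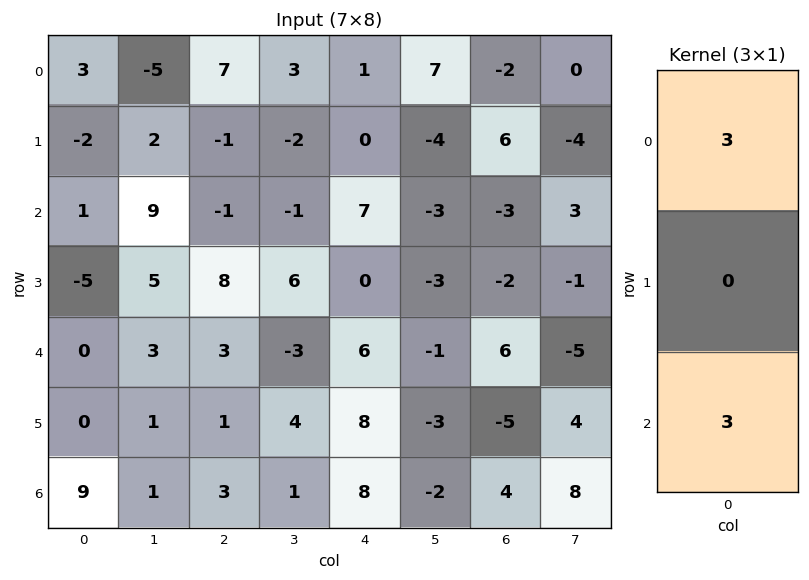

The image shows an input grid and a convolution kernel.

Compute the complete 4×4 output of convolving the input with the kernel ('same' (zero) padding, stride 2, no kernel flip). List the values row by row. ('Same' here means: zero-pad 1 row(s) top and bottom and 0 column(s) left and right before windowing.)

Output[0,0]: The receptive field on the zero-padded input at this output position is [0 / 3 / -2]. Elementwise product with the kernel and sum: 0·3 + -2·3.

-6 -3 0 18
-21 21 0 12
-15 27 24 -21
0 3 24 -15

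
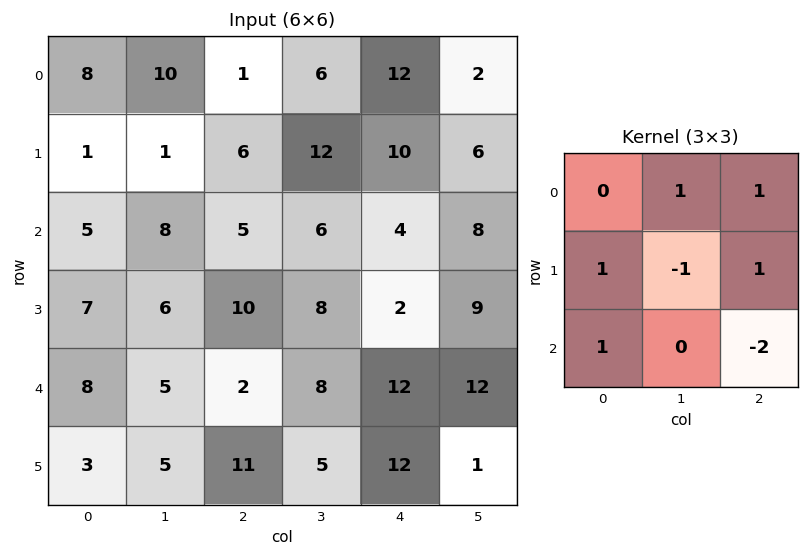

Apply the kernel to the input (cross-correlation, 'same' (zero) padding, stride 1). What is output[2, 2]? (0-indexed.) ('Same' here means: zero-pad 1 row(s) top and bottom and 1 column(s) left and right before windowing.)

The receptive field on the zero-padded input at this output position is [1 6 12 / 8 5 6 / 6 10 8]. Elementwise product with the kernel and sum: 6·1 + 12·1 + 8·1 + 5·-1 + 6·1 + 6·1 + 8·-2.

17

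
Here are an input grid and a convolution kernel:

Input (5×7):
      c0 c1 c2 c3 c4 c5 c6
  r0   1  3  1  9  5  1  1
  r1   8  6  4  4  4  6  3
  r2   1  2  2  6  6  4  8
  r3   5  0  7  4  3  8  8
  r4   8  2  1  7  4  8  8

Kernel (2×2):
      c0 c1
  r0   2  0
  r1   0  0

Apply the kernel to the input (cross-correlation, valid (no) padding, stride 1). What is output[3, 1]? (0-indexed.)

The receptive field on the input at this output position is [0 7 / 2 1]. Elementwise product with the kernel and sum: 0·2.

0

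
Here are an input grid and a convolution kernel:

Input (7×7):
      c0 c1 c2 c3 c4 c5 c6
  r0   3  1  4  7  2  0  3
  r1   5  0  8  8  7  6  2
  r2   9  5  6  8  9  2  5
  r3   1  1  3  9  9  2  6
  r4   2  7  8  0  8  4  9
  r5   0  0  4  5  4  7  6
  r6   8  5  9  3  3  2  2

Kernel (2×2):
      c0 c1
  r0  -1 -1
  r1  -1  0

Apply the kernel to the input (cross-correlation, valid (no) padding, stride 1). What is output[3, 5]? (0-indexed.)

-12

The receptive field on the input at this output position is [2 6 / 4 9]. Elementwise product with the kernel and sum: 2·-1 + 6·-1 + 4·-1.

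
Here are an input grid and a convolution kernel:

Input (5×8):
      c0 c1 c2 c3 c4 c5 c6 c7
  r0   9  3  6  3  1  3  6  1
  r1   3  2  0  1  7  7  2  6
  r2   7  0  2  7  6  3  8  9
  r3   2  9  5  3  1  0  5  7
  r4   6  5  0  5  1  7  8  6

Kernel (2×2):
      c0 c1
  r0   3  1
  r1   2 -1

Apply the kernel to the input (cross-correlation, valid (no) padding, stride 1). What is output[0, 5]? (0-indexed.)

The receptive field on the input at this output position is [3 6 / 7 2]. Elementwise product with the kernel and sum: 3·3 + 6·1 + 7·2 + 2·-1.

27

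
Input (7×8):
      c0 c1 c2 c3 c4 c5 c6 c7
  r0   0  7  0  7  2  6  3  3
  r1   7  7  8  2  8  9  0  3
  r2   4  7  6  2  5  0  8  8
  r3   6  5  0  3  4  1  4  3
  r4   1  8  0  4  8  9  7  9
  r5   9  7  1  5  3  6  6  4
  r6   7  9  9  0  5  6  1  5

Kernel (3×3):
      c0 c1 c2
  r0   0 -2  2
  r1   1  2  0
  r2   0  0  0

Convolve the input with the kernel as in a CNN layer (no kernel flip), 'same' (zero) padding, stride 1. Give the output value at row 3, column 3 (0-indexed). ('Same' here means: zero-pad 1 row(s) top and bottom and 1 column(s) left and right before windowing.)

12

The receptive field on the zero-padded input at this output position is [6 2 5 / 0 3 4 / 0 4 8]. Elementwise product with the kernel and sum: 2·-2 + 5·2 + 0·1 + 3·2.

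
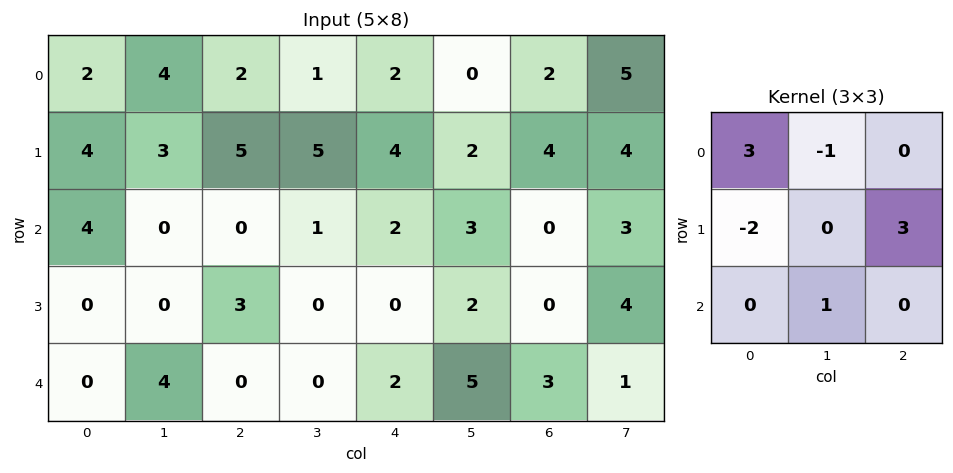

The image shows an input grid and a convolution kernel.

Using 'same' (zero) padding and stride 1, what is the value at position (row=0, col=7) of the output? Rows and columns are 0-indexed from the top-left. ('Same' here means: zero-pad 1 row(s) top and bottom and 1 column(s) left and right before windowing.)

0

The receptive field on the zero-padded input at this output position is [0 0 0 / 2 5 0 / 4 4 0]. Elementwise product with the kernel and sum: 0·3 + 0·-1 + 2·-2 + 0·3 + 4·1.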